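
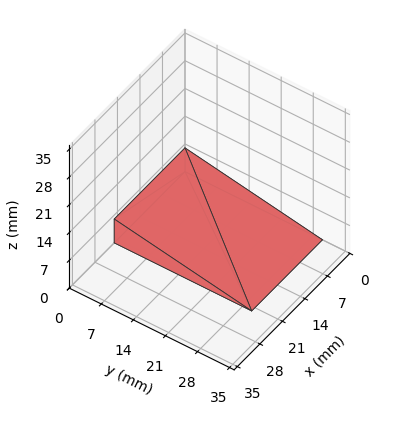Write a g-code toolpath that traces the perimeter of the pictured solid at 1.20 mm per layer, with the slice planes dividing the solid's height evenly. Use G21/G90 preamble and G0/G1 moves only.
Reading the render: the shape is a wedge (ramp): 22 × 30 mm base, rising to 6 mm along the y=0 edge and sloping linearly to z=0 at y=30 (dimensions read to the nearest mm from the axis ticks). For the g-code, the solid's height is divided into equal slices at the stated Δz and each level perimeter traced with G1 moves after a G0 lift.

; perimeter-only toolpath
G21 ; units = mm
G90 ; absolute positioning
G28 ; home
; layer 1
G0 Z1.20
G0 X0.00 Y0.00
G1 X22.00 Y0.00
G1 X22.00 Y24.00
G1 X0.00 Y24.00
G1 X0.00 Y0.00
; layer 2
G0 Z2.40
G0 X0.00 Y0.00
G1 X22.00 Y0.00
G1 X22.00 Y18.00
G1 X0.00 Y18.00
G1 X0.00 Y0.00
; layer 3
G0 Z3.60
G0 X0.00 Y0.00
G1 X22.00 Y0.00
G1 X22.00 Y12.00
G1 X0.00 Y12.00
G1 X0.00 Y0.00
; layer 4
G0 Z4.80
G0 X0.00 Y0.00
G1 X22.00 Y0.00
G1 X22.00 Y6.00
G1 X0.00 Y6.00
G1 X0.00 Y0.00
M2 ; end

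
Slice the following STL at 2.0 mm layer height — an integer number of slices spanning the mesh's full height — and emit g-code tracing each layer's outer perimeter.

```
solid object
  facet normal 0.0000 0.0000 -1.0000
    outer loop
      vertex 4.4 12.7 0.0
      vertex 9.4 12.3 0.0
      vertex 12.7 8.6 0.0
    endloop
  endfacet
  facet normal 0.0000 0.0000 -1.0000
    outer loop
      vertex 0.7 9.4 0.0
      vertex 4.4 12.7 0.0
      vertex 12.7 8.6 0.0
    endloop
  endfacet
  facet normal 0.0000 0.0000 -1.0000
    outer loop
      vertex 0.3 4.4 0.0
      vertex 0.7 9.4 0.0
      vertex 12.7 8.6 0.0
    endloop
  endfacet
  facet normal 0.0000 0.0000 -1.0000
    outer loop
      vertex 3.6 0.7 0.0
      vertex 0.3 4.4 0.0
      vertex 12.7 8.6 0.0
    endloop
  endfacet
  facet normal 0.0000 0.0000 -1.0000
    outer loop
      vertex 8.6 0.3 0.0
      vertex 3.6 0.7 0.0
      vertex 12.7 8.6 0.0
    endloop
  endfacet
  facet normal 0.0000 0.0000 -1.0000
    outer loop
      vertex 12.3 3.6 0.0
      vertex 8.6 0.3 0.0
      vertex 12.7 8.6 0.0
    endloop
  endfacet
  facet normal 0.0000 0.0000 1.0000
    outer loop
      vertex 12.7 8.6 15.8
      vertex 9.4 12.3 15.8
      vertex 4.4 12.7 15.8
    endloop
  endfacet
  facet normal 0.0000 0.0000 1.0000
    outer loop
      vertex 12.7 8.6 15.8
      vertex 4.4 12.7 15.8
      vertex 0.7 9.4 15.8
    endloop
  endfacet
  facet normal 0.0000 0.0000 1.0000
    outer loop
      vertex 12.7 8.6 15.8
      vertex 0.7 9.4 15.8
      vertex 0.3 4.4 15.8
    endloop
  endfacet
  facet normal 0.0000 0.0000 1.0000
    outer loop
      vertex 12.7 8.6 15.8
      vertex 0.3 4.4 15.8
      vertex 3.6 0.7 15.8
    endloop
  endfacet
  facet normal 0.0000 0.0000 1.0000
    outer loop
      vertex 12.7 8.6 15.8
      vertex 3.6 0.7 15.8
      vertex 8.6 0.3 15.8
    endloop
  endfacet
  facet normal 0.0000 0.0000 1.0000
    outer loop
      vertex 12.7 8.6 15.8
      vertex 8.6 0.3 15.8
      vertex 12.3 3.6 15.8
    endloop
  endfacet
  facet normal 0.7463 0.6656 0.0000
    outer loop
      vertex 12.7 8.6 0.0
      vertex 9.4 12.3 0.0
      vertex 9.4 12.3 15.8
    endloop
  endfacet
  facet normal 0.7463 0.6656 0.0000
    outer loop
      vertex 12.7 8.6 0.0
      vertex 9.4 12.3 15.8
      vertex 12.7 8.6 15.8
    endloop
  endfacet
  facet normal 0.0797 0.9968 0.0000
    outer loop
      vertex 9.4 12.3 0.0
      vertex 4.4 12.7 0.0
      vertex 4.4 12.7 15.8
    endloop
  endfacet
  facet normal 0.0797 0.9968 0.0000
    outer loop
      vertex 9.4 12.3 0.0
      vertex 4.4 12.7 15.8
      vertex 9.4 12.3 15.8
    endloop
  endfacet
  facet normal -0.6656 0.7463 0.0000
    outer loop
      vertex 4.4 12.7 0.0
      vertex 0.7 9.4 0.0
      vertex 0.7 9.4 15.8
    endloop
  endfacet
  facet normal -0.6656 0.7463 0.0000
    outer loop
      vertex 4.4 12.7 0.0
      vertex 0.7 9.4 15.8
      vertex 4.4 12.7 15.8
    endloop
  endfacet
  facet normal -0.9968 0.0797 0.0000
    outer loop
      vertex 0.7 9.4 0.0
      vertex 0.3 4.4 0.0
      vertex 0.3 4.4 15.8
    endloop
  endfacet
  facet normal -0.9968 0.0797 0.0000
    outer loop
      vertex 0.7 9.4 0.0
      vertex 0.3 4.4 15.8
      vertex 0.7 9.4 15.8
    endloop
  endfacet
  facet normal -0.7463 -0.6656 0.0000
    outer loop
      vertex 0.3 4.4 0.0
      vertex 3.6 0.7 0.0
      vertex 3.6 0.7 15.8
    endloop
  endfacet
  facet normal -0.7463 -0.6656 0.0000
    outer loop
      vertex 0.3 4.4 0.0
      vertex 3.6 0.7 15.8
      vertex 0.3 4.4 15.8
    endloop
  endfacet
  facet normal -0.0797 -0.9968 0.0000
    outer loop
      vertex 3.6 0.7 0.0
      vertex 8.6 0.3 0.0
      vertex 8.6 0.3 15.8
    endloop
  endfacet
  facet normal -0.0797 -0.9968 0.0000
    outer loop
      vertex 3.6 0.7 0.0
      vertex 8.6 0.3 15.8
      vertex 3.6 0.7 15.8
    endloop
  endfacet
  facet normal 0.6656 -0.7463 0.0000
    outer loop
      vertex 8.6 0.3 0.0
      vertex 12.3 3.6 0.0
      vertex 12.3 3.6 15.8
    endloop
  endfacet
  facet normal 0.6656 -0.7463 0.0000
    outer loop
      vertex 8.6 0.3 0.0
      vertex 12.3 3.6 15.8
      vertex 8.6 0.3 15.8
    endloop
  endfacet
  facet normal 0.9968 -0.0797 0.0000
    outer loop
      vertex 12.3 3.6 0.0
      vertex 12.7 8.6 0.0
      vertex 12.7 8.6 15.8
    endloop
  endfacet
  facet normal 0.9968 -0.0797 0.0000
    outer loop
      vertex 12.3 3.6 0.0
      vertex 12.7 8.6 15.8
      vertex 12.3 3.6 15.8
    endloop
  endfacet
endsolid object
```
; perimeter-only toolpath
G21 ; units = mm
G90 ; absolute positioning
G28 ; home
; layer 1
G0 Z2.0
G0 X12.7 Y8.6
G1 X9.4 Y12.3
G1 X4.4 Y12.7
G1 X0.7 Y9.4
G1 X0.3 Y4.4
G1 X3.6 Y0.7
G1 X8.6 Y0.3
G1 X12.3 Y3.6
G1 X12.7 Y8.6
; layer 2
G0 Z4.0
G0 X12.7 Y8.6
G1 X9.4 Y12.3
G1 X4.4 Y12.7
G1 X0.7 Y9.4
G1 X0.3 Y4.4
G1 X3.6 Y0.7
G1 X8.6 Y0.3
G1 X12.3 Y3.6
G1 X12.7 Y8.6
; layer 3
G0 Z5.9
G0 X12.7 Y8.6
G1 X9.4 Y12.3
G1 X4.4 Y12.7
G1 X0.7 Y9.4
G1 X0.3 Y4.4
G1 X3.6 Y0.7
G1 X8.6 Y0.3
G1 X12.3 Y3.6
G1 X12.7 Y8.6
; layer 4
G0 Z7.9
G0 X12.7 Y8.6
G1 X9.4 Y12.3
G1 X4.4 Y12.7
G1 X0.7 Y9.4
G1 X0.3 Y4.4
G1 X3.6 Y0.7
G1 X8.6 Y0.3
G1 X12.3 Y3.6
G1 X12.7 Y8.6
; layer 5
G0 Z9.9
G0 X12.7 Y8.6
G1 X9.4 Y12.3
G1 X4.4 Y12.7
G1 X0.7 Y9.4
G1 X0.3 Y4.4
G1 X3.6 Y0.7
G1 X8.6 Y0.3
G1 X12.3 Y3.6
G1 X12.7 Y8.6
; layer 6
G0 Z11.9
G0 X12.7 Y8.6
G1 X9.4 Y12.3
G1 X4.4 Y12.7
G1 X0.7 Y9.4
G1 X0.3 Y4.4
G1 X3.6 Y0.7
G1 X8.6 Y0.3
G1 X12.3 Y3.6
G1 X12.7 Y8.6
; layer 7
G0 Z13.8
G0 X12.7 Y8.6
G1 X9.4 Y12.3
G1 X4.4 Y12.7
G1 X0.7 Y9.4
G1 X0.3 Y4.4
G1 X3.6 Y0.7
G1 X8.6 Y0.3
G1 X12.3 Y3.6
G1 X12.7 Y8.6
; layer 8
G0 Z15.8
G0 X12.7 Y8.6
G1 X9.4 Y12.3
G1 X4.4 Y12.7
G1 X0.7 Y9.4
G1 X0.3 Y4.4
G1 X3.6 Y0.7
G1 X8.6 Y0.3
G1 X12.3 Y3.6
G1 X12.7 Y8.6
M2 ; end

The solid is a regular 8-sided prism (a cylinder approximated with 8 flat sides), circumscribed radius ≈ 6.5 mm, height ≈ 15.8 mm. Slicing at Δz = 2.0 mm — 8 equal slices spanning the solid's height, so layer i sits at z = i·h/8 — gives 8 non-empty perimeters. Each is a 8-segment closed polygon; G0 lifts to the layer z and rapids to the start vertex, then G1 traces the edges.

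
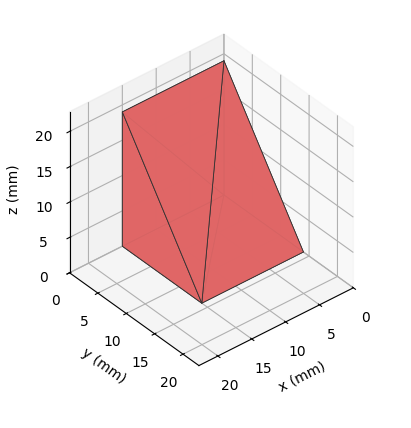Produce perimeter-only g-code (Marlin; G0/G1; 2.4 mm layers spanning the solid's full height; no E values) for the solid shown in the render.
Reading the render: the shape is a wedge (ramp): 15 × 14 mm base, rising to 19 mm along the y=0 edge and sloping linearly to z=0 at y=14 (dimensions read to the nearest mm from the axis ticks). For the g-code, the solid's height is divided into equal slices at the stated Δz and each level perimeter traced with G1 moves after a G0 lift.

; perimeter-only toolpath
G21 ; units = mm
G90 ; absolute positioning
G28 ; home
; layer 1
G0 Z2.4
G0 X0.0 Y0.0
G1 X15.0 Y0.0
G1 X15.0 Y12.2
G1 X0.0 Y12.2
G1 X0.0 Y0.0
; layer 2
G0 Z4.8
G0 X0.0 Y0.0
G1 X15.0 Y0.0
G1 X15.0 Y10.5
G1 X0.0 Y10.5
G1 X0.0 Y0.0
; layer 3
G0 Z7.1
G0 X0.0 Y0.0
G1 X15.0 Y0.0
G1 X15.0 Y8.8
G1 X0.0 Y8.8
G1 X0.0 Y0.0
; layer 4
G0 Z9.5
G0 X0.0 Y0.0
G1 X15.0 Y0.0
G1 X15.0 Y7.0
G1 X0.0 Y7.0
G1 X0.0 Y0.0
; layer 5
G0 Z11.9
G0 X0.0 Y0.0
G1 X15.0 Y0.0
G1 X15.0 Y5.2
G1 X0.0 Y5.2
G1 X0.0 Y0.0
; layer 6
G0 Z14.2
G0 X0.0 Y0.0
G1 X15.0 Y0.0
G1 X15.0 Y3.5
G1 X0.0 Y3.5
G1 X0.0 Y0.0
; layer 7
G0 Z16.6
G0 X0.0 Y0.0
G1 X15.0 Y0.0
G1 X15.0 Y1.8
G1 X0.0 Y1.8
G1 X0.0 Y0.0
M2 ; end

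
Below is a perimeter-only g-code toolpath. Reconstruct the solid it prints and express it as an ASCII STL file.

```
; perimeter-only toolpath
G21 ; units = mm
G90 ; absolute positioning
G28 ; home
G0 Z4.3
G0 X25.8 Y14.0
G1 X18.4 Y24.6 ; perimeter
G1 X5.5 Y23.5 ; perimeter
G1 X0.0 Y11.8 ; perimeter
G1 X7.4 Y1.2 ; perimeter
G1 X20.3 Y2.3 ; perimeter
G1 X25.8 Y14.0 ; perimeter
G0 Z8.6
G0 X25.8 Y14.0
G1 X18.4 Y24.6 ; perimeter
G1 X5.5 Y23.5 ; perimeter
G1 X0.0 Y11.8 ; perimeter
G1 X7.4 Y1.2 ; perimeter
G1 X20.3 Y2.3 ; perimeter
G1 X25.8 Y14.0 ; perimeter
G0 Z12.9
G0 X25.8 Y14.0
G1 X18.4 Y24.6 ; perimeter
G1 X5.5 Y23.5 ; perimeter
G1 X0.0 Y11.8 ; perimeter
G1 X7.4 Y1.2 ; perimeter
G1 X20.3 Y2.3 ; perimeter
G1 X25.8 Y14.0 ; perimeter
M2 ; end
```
solid part
  facet normal 0.0000 0.0000 -1.0000
    outer loop
      vertex 5.5 23.5 0.0
      vertex 18.4 24.6 0.0
      vertex 25.8 14.0 0.0
    endloop
  endfacet
  facet normal 0.0000 0.0000 -1.0000
    outer loop
      vertex 0.0 11.8 0.0
      vertex 5.5 23.5 0.0
      vertex 25.8 14.0 0.0
    endloop
  endfacet
  facet normal 0.0000 0.0000 -1.0000
    outer loop
      vertex 7.4 1.2 0.0
      vertex 0.0 11.8 0.0
      vertex 25.8 14.0 0.0
    endloop
  endfacet
  facet normal 0.0000 0.0000 -1.0000
    outer loop
      vertex 20.3 2.3 0.0
      vertex 7.4 1.2 0.0
      vertex 25.8 14.0 0.0
    endloop
  endfacet
  facet normal 0.0000 0.0000 1.0000
    outer loop
      vertex 25.8 14.0 12.9
      vertex 18.4 24.6 12.9
      vertex 5.5 23.5 12.9
    endloop
  endfacet
  facet normal 0.0000 0.0000 1.0000
    outer loop
      vertex 25.8 14.0 12.9
      vertex 5.5 23.5 12.9
      vertex 0.0 11.8 12.9
    endloop
  endfacet
  facet normal 0.0000 0.0000 1.0000
    outer loop
      vertex 25.8 14.0 12.9
      vertex 0.0 11.8 12.9
      vertex 7.4 1.2 12.9
    endloop
  endfacet
  facet normal 0.0000 0.0000 1.0000
    outer loop
      vertex 25.8 14.0 12.9
      vertex 7.4 1.2 12.9
      vertex 20.3 2.3 12.9
    endloop
  endfacet
  facet normal 0.8200 0.5724 0.0000
    outer loop
      vertex 25.8 14.0 0.0
      vertex 18.4 24.6 0.0
      vertex 18.4 24.6 12.9
    endloop
  endfacet
  facet normal 0.8200 0.5724 0.0000
    outer loop
      vertex 25.8 14.0 0.0
      vertex 18.4 24.6 12.9
      vertex 25.8 14.0 12.9
    endloop
  endfacet
  facet normal -0.0850 0.9964 0.0000
    outer loop
      vertex 18.4 24.6 0.0
      vertex 5.5 23.5 0.0
      vertex 5.5 23.5 12.9
    endloop
  endfacet
  facet normal -0.0850 0.9964 0.0000
    outer loop
      vertex 18.4 24.6 0.0
      vertex 5.5 23.5 12.9
      vertex 18.4 24.6 12.9
    endloop
  endfacet
  facet normal -0.9050 0.4254 0.0000
    outer loop
      vertex 5.5 23.5 0.0
      vertex 0.0 11.8 0.0
      vertex 0.0 11.8 12.9
    endloop
  endfacet
  facet normal -0.9050 0.4254 0.0000
    outer loop
      vertex 5.5 23.5 0.0
      vertex 0.0 11.8 12.9
      vertex 5.5 23.5 12.9
    endloop
  endfacet
  facet normal -0.8200 -0.5724 0.0000
    outer loop
      vertex 0.0 11.8 0.0
      vertex 7.4 1.2 0.0
      vertex 7.4 1.2 12.9
    endloop
  endfacet
  facet normal -0.8200 -0.5724 0.0000
    outer loop
      vertex 0.0 11.8 0.0
      vertex 7.4 1.2 12.9
      vertex 0.0 11.8 12.9
    endloop
  endfacet
  facet normal 0.0850 -0.9964 0.0000
    outer loop
      vertex 7.4 1.2 0.0
      vertex 20.3 2.3 0.0
      vertex 20.3 2.3 12.9
    endloop
  endfacet
  facet normal 0.0850 -0.9964 0.0000
    outer loop
      vertex 7.4 1.2 0.0
      vertex 20.3 2.3 12.9
      vertex 7.4 1.2 12.9
    endloop
  endfacet
  facet normal 0.9050 -0.4254 0.0000
    outer loop
      vertex 20.3 2.3 0.0
      vertex 25.8 14.0 0.0
      vertex 25.8 14.0 12.9
    endloop
  endfacet
  facet normal 0.9050 -0.4254 0.0000
    outer loop
      vertex 20.3 2.3 0.0
      vertex 25.8 14.0 12.9
      vertex 20.3 2.3 12.9
    endloop
  endfacet
endsolid part

The G0 Z moves step by Δz≈4.3 mm. Every layer's G1 loop is the same polygon, so the solid is a straight extrusion of it from z=0 to z≈12.9. Closing with flat bottom and top caps and triangulating gives 20 facets — a regular 6-sided prism (a cylinder approximated with 6 flat sides), circumscribed radius ≈ 12.9 mm, height ≈ 12.9 mm.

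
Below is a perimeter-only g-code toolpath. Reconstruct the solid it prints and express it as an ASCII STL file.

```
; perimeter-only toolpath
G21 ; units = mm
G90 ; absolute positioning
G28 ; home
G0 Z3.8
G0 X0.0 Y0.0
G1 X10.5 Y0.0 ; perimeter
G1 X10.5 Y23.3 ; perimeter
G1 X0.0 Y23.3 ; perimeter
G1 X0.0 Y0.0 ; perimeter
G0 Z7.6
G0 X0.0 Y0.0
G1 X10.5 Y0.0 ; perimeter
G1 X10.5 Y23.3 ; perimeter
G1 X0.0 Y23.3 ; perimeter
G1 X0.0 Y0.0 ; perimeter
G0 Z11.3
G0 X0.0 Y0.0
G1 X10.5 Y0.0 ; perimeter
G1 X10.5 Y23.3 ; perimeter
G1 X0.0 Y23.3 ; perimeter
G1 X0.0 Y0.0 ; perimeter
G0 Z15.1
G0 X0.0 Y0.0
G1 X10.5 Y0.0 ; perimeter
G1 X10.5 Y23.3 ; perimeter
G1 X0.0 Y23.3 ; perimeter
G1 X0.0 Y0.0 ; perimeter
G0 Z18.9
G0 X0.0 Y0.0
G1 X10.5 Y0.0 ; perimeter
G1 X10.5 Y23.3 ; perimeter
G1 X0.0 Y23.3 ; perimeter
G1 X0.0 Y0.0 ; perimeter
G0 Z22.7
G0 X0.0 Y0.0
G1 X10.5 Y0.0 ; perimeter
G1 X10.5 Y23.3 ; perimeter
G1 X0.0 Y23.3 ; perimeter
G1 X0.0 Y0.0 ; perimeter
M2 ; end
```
solid part
  facet normal 0.0000 0.0000 -1.0000
    outer loop
      vertex 10.5 23.3 0.0
      vertex 10.5 0.0 0.0
      vertex 0.0 0.0 0.0
    endloop
  endfacet
  facet normal 0.0000 0.0000 -1.0000
    outer loop
      vertex 0.0 23.3 0.0
      vertex 10.5 23.3 0.0
      vertex 0.0 0.0 0.0
    endloop
  endfacet
  facet normal 0.0000 0.0000 1.0000
    outer loop
      vertex 0.0 0.0 22.7
      vertex 10.5 0.0 22.7
      vertex 10.5 23.3 22.7
    endloop
  endfacet
  facet normal 0.0000 0.0000 1.0000
    outer loop
      vertex 0.0 0.0 22.7
      vertex 10.5 23.3 22.7
      vertex 0.0 23.3 22.7
    endloop
  endfacet
  facet normal 0.0000 -1.0000 0.0000
    outer loop
      vertex 0.0 0.0 0.0
      vertex 10.5 0.0 0.0
      vertex 10.5 0.0 22.7
    endloop
  endfacet
  facet normal 0.0000 -1.0000 0.0000
    outer loop
      vertex 0.0 0.0 0.0
      vertex 10.5 0.0 22.7
      vertex 0.0 0.0 22.7
    endloop
  endfacet
  facet normal 0.0000 1.0000 0.0000
    outer loop
      vertex 10.5 23.3 22.7
      vertex 10.5 23.3 0.0
      vertex 0.0 23.3 0.0
    endloop
  endfacet
  facet normal 0.0000 1.0000 0.0000
    outer loop
      vertex 0.0 23.3 22.7
      vertex 10.5 23.3 22.7
      vertex 0.0 23.3 0.0
    endloop
  endfacet
  facet normal -1.0000 0.0000 0.0000
    outer loop
      vertex 0.0 23.3 22.7
      vertex 0.0 23.3 0.0
      vertex 0.0 0.0 0.0
    endloop
  endfacet
  facet normal -1.0000 0.0000 0.0000
    outer loop
      vertex 0.0 0.0 22.7
      vertex 0.0 23.3 22.7
      vertex 0.0 0.0 0.0
    endloop
  endfacet
  facet normal 1.0000 0.0000 0.0000
    outer loop
      vertex 10.5 0.0 0.0
      vertex 10.5 23.3 0.0
      vertex 10.5 23.3 22.7
    endloop
  endfacet
  facet normal 1.0000 0.0000 0.0000
    outer loop
      vertex 10.5 0.0 0.0
      vertex 10.5 23.3 22.7
      vertex 10.5 0.0 22.7
    endloop
  endfacet
endsolid part

The G0 Z moves step by Δz≈3.8 mm. Every layer's G1 loop is the same polygon, so the solid is a straight extrusion of it from z=0 to z≈22.7. Closing with flat bottom and top caps and triangulating gives 12 facets — a rectangular box, roughly 10.5 × 23.3 mm footprint and 22.7 mm tall.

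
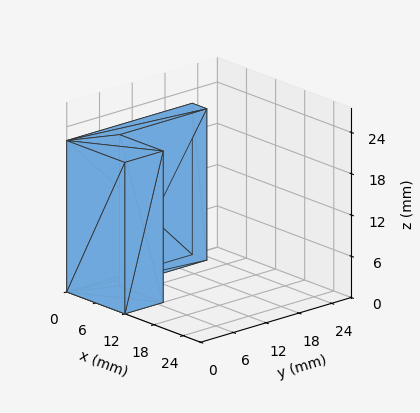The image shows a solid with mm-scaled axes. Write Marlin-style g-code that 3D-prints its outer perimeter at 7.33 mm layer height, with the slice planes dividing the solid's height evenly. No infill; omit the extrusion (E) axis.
Reading the render: the shape is an L-shaped prism: outer 12 × 23 mm, arm thicknesses ≈ 7 mm (horizontal) and 3 mm (vertical), extruded 22 mm in z (dimensions read to the nearest mm from the axis ticks). For the g-code, the solid's height is divided into equal slices at the stated Δz and each level perimeter traced with G1 moves after a G0 lift.

; perimeter-only toolpath
G21 ; units = mm
G90 ; absolute positioning
G28 ; home
; layer 1
G0 Z7.33
G0 X0.00 Y0.00
G1 X12.00 Y0.00
G1 X12.00 Y7.00
G1 X3.00 Y7.00
G1 X3.00 Y23.00
G1 X0.00 Y23.00
G1 X0.00 Y0.00
; layer 2
G0 Z14.67
G0 X0.00 Y0.00
G1 X12.00 Y0.00
G1 X12.00 Y7.00
G1 X3.00 Y7.00
G1 X3.00 Y23.00
G1 X0.00 Y23.00
G1 X0.00 Y0.00
; layer 3
G0 Z22.00
G0 X0.00 Y0.00
G1 X12.00 Y0.00
G1 X12.00 Y7.00
G1 X3.00 Y7.00
G1 X3.00 Y23.00
G1 X0.00 Y23.00
G1 X0.00 Y0.00
M2 ; end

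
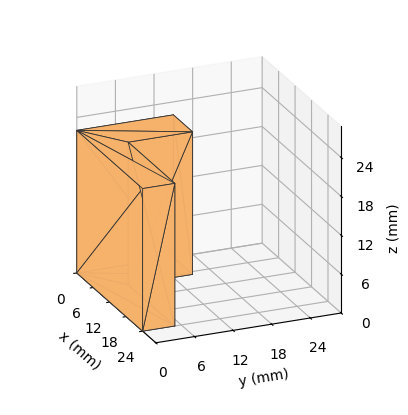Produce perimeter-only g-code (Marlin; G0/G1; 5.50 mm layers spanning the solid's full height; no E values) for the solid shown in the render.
Reading the render: the shape is an L-shaped prism: outer 24 × 15 mm, arm thicknesses ≈ 5 mm (horizontal) and 7 mm (vertical), extruded 22 mm in z (dimensions read to the nearest mm from the axis ticks). For the g-code, the solid's height is divided into equal slices at the stated Δz and each level perimeter traced with G1 moves after a G0 lift.

; perimeter-only toolpath
G21 ; units = mm
G90 ; absolute positioning
G28 ; home
; layer 1
G0 Z5.50
G0 X0.00 Y0.00
G1 X24.00 Y0.00
G1 X24.00 Y5.00
G1 X7.00 Y5.00
G1 X7.00 Y15.00
G1 X0.00 Y15.00
G1 X0.00 Y0.00
; layer 2
G0 Z11.00
G0 X0.00 Y0.00
G1 X24.00 Y0.00
G1 X24.00 Y5.00
G1 X7.00 Y5.00
G1 X7.00 Y15.00
G1 X0.00 Y15.00
G1 X0.00 Y0.00
; layer 3
G0 Z16.50
G0 X0.00 Y0.00
G1 X24.00 Y0.00
G1 X24.00 Y5.00
G1 X7.00 Y5.00
G1 X7.00 Y15.00
G1 X0.00 Y15.00
G1 X0.00 Y0.00
; layer 4
G0 Z22.00
G0 X0.00 Y0.00
G1 X24.00 Y0.00
G1 X24.00 Y5.00
G1 X7.00 Y5.00
G1 X7.00 Y15.00
G1 X0.00 Y15.00
G1 X0.00 Y0.00
M2 ; end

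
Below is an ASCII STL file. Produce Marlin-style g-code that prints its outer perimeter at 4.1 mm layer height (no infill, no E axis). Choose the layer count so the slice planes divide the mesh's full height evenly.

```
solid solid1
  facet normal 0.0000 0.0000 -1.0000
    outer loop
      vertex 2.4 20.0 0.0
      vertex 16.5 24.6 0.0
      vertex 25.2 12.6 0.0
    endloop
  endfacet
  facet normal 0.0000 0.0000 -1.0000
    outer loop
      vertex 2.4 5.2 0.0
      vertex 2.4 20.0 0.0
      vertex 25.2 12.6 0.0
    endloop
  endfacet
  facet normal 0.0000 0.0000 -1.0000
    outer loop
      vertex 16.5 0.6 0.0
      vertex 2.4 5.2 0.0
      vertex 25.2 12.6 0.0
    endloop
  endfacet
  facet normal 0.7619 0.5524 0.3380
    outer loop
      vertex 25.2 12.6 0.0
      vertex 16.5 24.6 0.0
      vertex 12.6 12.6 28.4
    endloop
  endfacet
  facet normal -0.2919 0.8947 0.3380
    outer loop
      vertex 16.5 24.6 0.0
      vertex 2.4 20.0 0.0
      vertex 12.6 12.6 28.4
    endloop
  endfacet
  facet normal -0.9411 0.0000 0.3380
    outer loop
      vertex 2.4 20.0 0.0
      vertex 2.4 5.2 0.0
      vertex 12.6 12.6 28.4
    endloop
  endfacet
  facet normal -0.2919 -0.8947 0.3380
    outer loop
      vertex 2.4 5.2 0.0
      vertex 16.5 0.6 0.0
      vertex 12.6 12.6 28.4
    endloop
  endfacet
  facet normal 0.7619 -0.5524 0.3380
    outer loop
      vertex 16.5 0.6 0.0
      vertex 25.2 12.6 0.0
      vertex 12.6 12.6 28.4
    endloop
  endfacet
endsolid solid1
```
; perimeter-only toolpath
G21 ; units = mm
G90 ; absolute positioning
G28 ; home
; layer 1
G0 Z4.1
G0 X23.4 Y12.6
G1 X15.9 Y22.9
G1 X3.9 Y18.9
G1 X3.9 Y6.3
G1 X15.9 Y2.3
G1 X23.4 Y12.6
; layer 2
G0 Z8.1
G0 X21.6 Y12.6
G1 X15.4 Y21.2
G1 X5.3 Y17.9
G1 X5.3 Y7.3
G1 X15.4 Y4.0
G1 X21.6 Y12.6
; layer 3
G0 Z12.2
G0 X19.8 Y12.6
G1 X14.8 Y19.5
G1 X6.8 Y16.8
G1 X6.8 Y8.4
G1 X14.8 Y5.7
G1 X19.8 Y12.6
; layer 4
G0 Z16.2
G0 X18.0 Y12.6
G1 X14.3 Y17.7
G1 X8.2 Y15.8
G1 X8.2 Y9.4
G1 X14.3 Y7.5
G1 X18.0 Y12.6
; layer 5
G0 Z20.3
G0 X16.2 Y12.6
G1 X13.7 Y16.0
G1 X9.7 Y14.7
G1 X9.7 Y10.5
G1 X13.7 Y9.2
G1 X16.2 Y12.6
; layer 6
G0 Z24.3
G0 X14.4 Y12.6
G1 X13.2 Y14.3
G1 X11.1 Y13.7
G1 X11.1 Y11.5
G1 X13.2 Y10.9
G1 X14.4 Y12.6
M2 ; end

The solid is a regular 5-sided pyramid, base circumscribed radius ≈ 12.6 mm, apex at z ≈ 28.4 mm. Slicing at Δz = 4.1 mm — 7 equal slices spanning the solid's height, so layer i sits at z = i·h/7 — gives 6 non-empty perimeters. Each is a 5-segment closed polygon; G0 lifts to the layer z and rapids to the start vertex, then G1 traces the edges. The cross-section shrinks linearly with z (the slice at the apex is degenerate and omitted).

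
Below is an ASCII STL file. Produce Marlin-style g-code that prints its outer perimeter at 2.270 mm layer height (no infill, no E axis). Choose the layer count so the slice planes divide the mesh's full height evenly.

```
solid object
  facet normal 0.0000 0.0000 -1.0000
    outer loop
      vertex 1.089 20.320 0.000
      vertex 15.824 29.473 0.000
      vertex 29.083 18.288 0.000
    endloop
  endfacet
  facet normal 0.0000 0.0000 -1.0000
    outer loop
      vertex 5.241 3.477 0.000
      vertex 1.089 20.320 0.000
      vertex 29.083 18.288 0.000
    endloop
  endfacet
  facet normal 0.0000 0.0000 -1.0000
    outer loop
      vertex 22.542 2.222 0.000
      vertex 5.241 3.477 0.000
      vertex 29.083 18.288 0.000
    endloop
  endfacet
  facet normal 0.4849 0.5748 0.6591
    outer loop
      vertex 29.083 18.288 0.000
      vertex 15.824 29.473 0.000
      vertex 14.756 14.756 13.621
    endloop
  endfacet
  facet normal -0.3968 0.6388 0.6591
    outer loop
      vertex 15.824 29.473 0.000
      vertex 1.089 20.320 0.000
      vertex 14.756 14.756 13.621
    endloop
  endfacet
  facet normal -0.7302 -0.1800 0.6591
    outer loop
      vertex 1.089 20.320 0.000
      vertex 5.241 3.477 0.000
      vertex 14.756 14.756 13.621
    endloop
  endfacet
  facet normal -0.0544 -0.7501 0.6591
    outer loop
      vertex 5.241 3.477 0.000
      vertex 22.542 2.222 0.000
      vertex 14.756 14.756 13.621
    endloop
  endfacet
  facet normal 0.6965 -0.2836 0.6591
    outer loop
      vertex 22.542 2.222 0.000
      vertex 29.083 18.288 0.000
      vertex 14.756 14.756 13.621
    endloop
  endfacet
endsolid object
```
; perimeter-only toolpath
G21 ; units = mm
G90 ; absolute positioning
G28 ; home
; layer 1
G0 Z2.270
G0 X26.695 Y17.699
G1 X15.646 Y27.020
G1 X3.367 Y19.393
G1 X6.827 Y5.357
G1 X21.244 Y4.311
G1 X26.695 Y17.699
; layer 2
G0 Z4.540
G0 X24.307 Y17.111
G1 X15.468 Y24.567
G1 X5.645 Y18.465
G1 X8.413 Y7.237
G1 X19.947 Y6.400
G1 X24.307 Y17.111
; layer 3
G0 Z6.811
G0 X21.919 Y16.522
G1 X15.290 Y22.114
G1 X7.923 Y17.538
G1 X9.999 Y9.117
G1 X18.649 Y8.489
G1 X21.919 Y16.522
; layer 4
G0 Z9.081
G0 X19.532 Y15.933
G1 X15.112 Y19.662
G1 X10.200 Y16.611
G1 X11.584 Y10.996
G1 X17.351 Y10.578
G1 X19.532 Y15.933
; layer 5
G0 Z11.351
G0 X17.144 Y15.345
G1 X14.934 Y17.209
G1 X12.478 Y15.683
G1 X13.170 Y12.876
G1 X16.054 Y12.667
G1 X17.144 Y15.345
M2 ; end

The solid is a regular 5-sided pyramid, base circumscribed radius ≈ 14.8 mm, apex at z ≈ 13.6 mm. Slicing at Δz = 2.270 mm — 6 equal slices spanning the solid's height, so layer i sits at z = i·h/6 — gives 5 non-empty perimeters. Each is a 5-segment closed polygon; G0 lifts to the layer z and rapids to the start vertex, then G1 traces the edges. The cross-section shrinks linearly with z (the slice at the apex is degenerate and omitted).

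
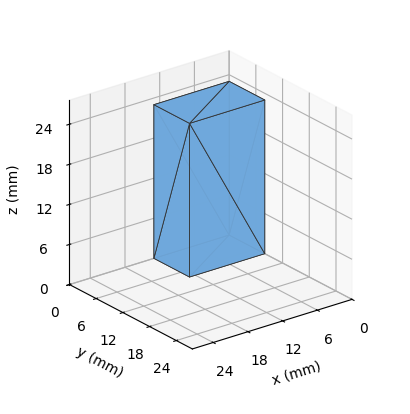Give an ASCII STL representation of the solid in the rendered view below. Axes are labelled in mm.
Reading the render: the shape is a rectangular box, roughly 13 × 8 mm footprint and 23 mm tall (dimensions read to the nearest mm from the axis ticks). For the STL, each face is triangulated and given an outward normal.

solid part
  facet normal 0.0000 0.0000 -1.0000
    outer loop
      vertex 13.00 8.00 0.00
      vertex 13.00 0.00 0.00
      vertex 0.00 0.00 0.00
    endloop
  endfacet
  facet normal 0.0000 0.0000 -1.0000
    outer loop
      vertex 0.00 8.00 0.00
      vertex 13.00 8.00 0.00
      vertex 0.00 0.00 0.00
    endloop
  endfacet
  facet normal 0.0000 0.0000 1.0000
    outer loop
      vertex 0.00 0.00 23.00
      vertex 13.00 0.00 23.00
      vertex 13.00 8.00 23.00
    endloop
  endfacet
  facet normal 0.0000 0.0000 1.0000
    outer loop
      vertex 0.00 0.00 23.00
      vertex 13.00 8.00 23.00
      vertex 0.00 8.00 23.00
    endloop
  endfacet
  facet normal 0.0000 -1.0000 0.0000
    outer loop
      vertex 0.00 0.00 0.00
      vertex 13.00 0.00 0.00
      vertex 13.00 0.00 23.00
    endloop
  endfacet
  facet normal 0.0000 -1.0000 0.0000
    outer loop
      vertex 0.00 0.00 0.00
      vertex 13.00 0.00 23.00
      vertex 0.00 0.00 23.00
    endloop
  endfacet
  facet normal 0.0000 1.0000 0.0000
    outer loop
      vertex 13.00 8.00 23.00
      vertex 13.00 8.00 0.00
      vertex 0.00 8.00 0.00
    endloop
  endfacet
  facet normal 0.0000 1.0000 0.0000
    outer loop
      vertex 0.00 8.00 23.00
      vertex 13.00 8.00 23.00
      vertex 0.00 8.00 0.00
    endloop
  endfacet
  facet normal -1.0000 0.0000 0.0000
    outer loop
      vertex 0.00 8.00 23.00
      vertex 0.00 8.00 0.00
      vertex 0.00 0.00 0.00
    endloop
  endfacet
  facet normal -1.0000 0.0000 0.0000
    outer loop
      vertex 0.00 0.00 23.00
      vertex 0.00 8.00 23.00
      vertex 0.00 0.00 0.00
    endloop
  endfacet
  facet normal 1.0000 0.0000 0.0000
    outer loop
      vertex 13.00 0.00 0.00
      vertex 13.00 8.00 0.00
      vertex 13.00 8.00 23.00
    endloop
  endfacet
  facet normal 1.0000 0.0000 0.0000
    outer loop
      vertex 13.00 0.00 0.00
      vertex 13.00 8.00 23.00
      vertex 13.00 0.00 23.00
    endloop
  endfacet
endsolid part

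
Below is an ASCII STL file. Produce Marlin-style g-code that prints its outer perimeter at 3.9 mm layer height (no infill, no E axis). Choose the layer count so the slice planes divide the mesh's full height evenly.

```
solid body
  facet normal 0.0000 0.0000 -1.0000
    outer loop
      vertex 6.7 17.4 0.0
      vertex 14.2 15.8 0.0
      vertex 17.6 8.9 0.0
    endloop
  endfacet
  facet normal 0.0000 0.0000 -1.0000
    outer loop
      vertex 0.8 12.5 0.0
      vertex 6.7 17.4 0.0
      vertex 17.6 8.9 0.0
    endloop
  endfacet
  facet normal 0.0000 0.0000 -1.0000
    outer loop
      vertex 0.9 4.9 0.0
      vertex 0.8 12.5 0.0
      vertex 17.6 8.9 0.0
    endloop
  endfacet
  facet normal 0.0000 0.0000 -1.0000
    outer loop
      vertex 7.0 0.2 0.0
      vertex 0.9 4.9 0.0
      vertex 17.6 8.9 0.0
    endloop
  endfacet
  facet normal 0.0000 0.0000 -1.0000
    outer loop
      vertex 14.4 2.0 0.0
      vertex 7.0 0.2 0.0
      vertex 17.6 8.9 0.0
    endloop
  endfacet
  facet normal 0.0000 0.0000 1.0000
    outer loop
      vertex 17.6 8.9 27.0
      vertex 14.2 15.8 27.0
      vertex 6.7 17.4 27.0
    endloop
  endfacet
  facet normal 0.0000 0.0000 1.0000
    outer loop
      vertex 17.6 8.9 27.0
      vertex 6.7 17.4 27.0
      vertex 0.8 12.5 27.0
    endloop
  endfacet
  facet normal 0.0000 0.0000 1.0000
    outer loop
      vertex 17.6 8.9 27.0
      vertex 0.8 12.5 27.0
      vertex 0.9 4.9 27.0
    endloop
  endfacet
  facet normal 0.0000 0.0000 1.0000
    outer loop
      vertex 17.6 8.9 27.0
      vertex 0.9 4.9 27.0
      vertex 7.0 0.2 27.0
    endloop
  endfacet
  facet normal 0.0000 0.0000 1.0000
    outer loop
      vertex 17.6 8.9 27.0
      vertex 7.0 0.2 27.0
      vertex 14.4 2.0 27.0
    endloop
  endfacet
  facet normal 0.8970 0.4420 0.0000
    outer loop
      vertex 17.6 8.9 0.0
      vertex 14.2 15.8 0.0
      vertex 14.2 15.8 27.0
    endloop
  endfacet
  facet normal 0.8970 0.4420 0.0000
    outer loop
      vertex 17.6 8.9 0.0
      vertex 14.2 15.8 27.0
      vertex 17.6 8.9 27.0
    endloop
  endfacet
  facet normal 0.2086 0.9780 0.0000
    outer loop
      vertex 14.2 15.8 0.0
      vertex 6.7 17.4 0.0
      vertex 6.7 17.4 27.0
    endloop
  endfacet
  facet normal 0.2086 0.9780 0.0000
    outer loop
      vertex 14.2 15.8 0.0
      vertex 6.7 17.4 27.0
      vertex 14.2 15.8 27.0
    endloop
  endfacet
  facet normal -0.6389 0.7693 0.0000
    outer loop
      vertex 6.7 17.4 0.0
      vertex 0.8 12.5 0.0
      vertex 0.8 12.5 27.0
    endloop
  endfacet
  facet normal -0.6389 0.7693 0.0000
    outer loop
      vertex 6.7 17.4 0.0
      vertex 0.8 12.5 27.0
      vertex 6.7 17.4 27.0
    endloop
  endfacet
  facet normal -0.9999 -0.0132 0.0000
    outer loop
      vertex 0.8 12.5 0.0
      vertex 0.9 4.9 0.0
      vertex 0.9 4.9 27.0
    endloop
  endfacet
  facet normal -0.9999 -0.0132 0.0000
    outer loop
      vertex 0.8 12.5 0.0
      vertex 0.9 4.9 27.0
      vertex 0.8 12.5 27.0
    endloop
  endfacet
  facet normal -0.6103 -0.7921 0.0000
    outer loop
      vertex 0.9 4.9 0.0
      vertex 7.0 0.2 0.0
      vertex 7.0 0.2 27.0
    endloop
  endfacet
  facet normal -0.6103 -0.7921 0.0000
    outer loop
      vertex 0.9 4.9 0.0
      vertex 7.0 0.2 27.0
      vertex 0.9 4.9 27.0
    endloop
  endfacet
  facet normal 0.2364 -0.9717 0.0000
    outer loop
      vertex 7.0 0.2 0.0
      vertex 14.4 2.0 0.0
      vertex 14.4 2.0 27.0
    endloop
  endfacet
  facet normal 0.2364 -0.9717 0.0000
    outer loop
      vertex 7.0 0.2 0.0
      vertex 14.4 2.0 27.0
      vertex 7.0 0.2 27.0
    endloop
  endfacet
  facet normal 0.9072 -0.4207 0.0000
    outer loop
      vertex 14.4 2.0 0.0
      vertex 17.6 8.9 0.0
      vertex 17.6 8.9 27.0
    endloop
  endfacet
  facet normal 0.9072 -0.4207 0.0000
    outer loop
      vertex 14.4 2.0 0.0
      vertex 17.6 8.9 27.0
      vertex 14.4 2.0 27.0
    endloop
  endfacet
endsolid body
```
; perimeter-only toolpath
G21 ; units = mm
G90 ; absolute positioning
G28 ; home
; layer 1
G0 Z3.9
G0 X17.6 Y8.9
G1 X14.2 Y15.8
G1 X6.7 Y17.4
G1 X0.8 Y12.5
G1 X0.9 Y4.9
G1 X7.0 Y0.2
G1 X14.4 Y2.0
G1 X17.6 Y8.9
; layer 2
G0 Z7.7
G0 X17.6 Y8.9
G1 X14.2 Y15.8
G1 X6.7 Y17.4
G1 X0.8 Y12.5
G1 X0.9 Y4.9
G1 X7.0 Y0.2
G1 X14.4 Y2.0
G1 X17.6 Y8.9
; layer 3
G0 Z11.6
G0 X17.6 Y8.9
G1 X14.2 Y15.8
G1 X6.7 Y17.4
G1 X0.8 Y12.5
G1 X0.9 Y4.9
G1 X7.0 Y0.2
G1 X14.4 Y2.0
G1 X17.6 Y8.9
; layer 4
G0 Z15.4
G0 X17.6 Y8.9
G1 X14.2 Y15.8
G1 X6.7 Y17.4
G1 X0.8 Y12.5
G1 X0.9 Y4.9
G1 X7.0 Y0.2
G1 X14.4 Y2.0
G1 X17.6 Y8.9
; layer 5
G0 Z19.3
G0 X17.6 Y8.9
G1 X14.2 Y15.8
G1 X6.7 Y17.4
G1 X0.8 Y12.5
G1 X0.9 Y4.9
G1 X7.0 Y0.2
G1 X14.4 Y2.0
G1 X17.6 Y8.9
; layer 6
G0 Z23.1
G0 X17.6 Y8.9
G1 X14.2 Y15.8
G1 X6.7 Y17.4
G1 X0.8 Y12.5
G1 X0.9 Y4.9
G1 X7.0 Y0.2
G1 X14.4 Y2.0
G1 X17.6 Y8.9
; layer 7
G0 Z27.0
G0 X17.6 Y8.9
G1 X14.2 Y15.8
G1 X6.7 Y17.4
G1 X0.8 Y12.5
G1 X0.9 Y4.9
G1 X7.0 Y0.2
G1 X14.4 Y2.0
G1 X17.6 Y8.9
M2 ; end

The solid is a regular 7-sided prism (a cylinder approximated with 7 flat sides), circumscribed radius ≈ 8.8 mm, height ≈ 27 mm. Slicing at Δz = 3.9 mm — 7 equal slices spanning the solid's height, so layer i sits at z = i·h/7 — gives 7 non-empty perimeters. Each is a 7-segment closed polygon; G0 lifts to the layer z and rapids to the start vertex, then G1 traces the edges.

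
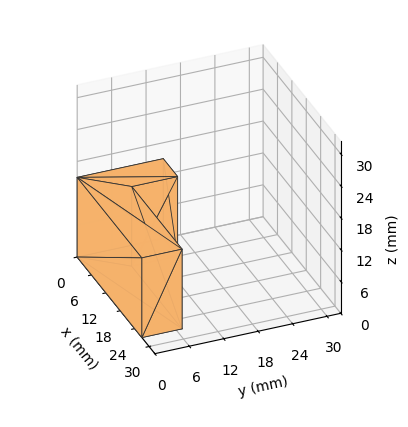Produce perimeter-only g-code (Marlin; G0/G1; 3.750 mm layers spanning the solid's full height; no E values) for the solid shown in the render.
Reading the render: the shape is an L-shaped prism: outer 27 × 15 mm, arm thicknesses ≈ 7 mm (horizontal) and 6 mm (vertical), extruded 15 mm in z (dimensions read to the nearest mm from the axis ticks). For the g-code, the solid's height is divided into equal slices at the stated Δz and each level perimeter traced with G1 moves after a G0 lift.

; perimeter-only toolpath
G21 ; units = mm
G90 ; absolute positioning
G28 ; home
; layer 1
G0 Z3.750
G0 X0.000 Y0.000
G1 X27.000 Y0.000
G1 X27.000 Y7.000
G1 X6.000 Y7.000
G1 X6.000 Y15.000
G1 X0.000 Y15.000
G1 X0.000 Y0.000
; layer 2
G0 Z7.500
G0 X0.000 Y0.000
G1 X27.000 Y0.000
G1 X27.000 Y7.000
G1 X6.000 Y7.000
G1 X6.000 Y15.000
G1 X0.000 Y15.000
G1 X0.000 Y0.000
; layer 3
G0 Z11.250
G0 X0.000 Y0.000
G1 X27.000 Y0.000
G1 X27.000 Y7.000
G1 X6.000 Y7.000
G1 X6.000 Y15.000
G1 X0.000 Y15.000
G1 X0.000 Y0.000
; layer 4
G0 Z15.000
G0 X0.000 Y0.000
G1 X27.000 Y0.000
G1 X27.000 Y7.000
G1 X6.000 Y7.000
G1 X6.000 Y15.000
G1 X0.000 Y15.000
G1 X0.000 Y0.000
M2 ; end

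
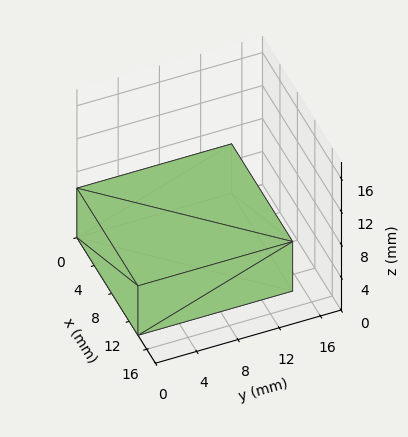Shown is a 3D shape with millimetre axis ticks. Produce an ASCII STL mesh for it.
Reading the render: the shape is a rectangular box, roughly 14 × 15 mm footprint and 6 mm tall (dimensions read to the nearest mm from the axis ticks). For the STL, each face is triangulated and given an outward normal.

solid part
  facet normal 0.0000 0.0000 -1.0000
    outer loop
      vertex 14.00 15.00 0.00
      vertex 14.00 0.00 0.00
      vertex 0.00 0.00 0.00
    endloop
  endfacet
  facet normal 0.0000 0.0000 -1.0000
    outer loop
      vertex 0.00 15.00 0.00
      vertex 14.00 15.00 0.00
      vertex 0.00 0.00 0.00
    endloop
  endfacet
  facet normal 0.0000 0.0000 1.0000
    outer loop
      vertex 0.00 0.00 6.00
      vertex 14.00 0.00 6.00
      vertex 14.00 15.00 6.00
    endloop
  endfacet
  facet normal 0.0000 0.0000 1.0000
    outer loop
      vertex 0.00 0.00 6.00
      vertex 14.00 15.00 6.00
      vertex 0.00 15.00 6.00
    endloop
  endfacet
  facet normal 0.0000 -1.0000 0.0000
    outer loop
      vertex 0.00 0.00 0.00
      vertex 14.00 0.00 0.00
      vertex 14.00 0.00 6.00
    endloop
  endfacet
  facet normal 0.0000 -1.0000 0.0000
    outer loop
      vertex 0.00 0.00 0.00
      vertex 14.00 0.00 6.00
      vertex 0.00 0.00 6.00
    endloop
  endfacet
  facet normal 0.0000 1.0000 0.0000
    outer loop
      vertex 14.00 15.00 6.00
      vertex 14.00 15.00 0.00
      vertex 0.00 15.00 0.00
    endloop
  endfacet
  facet normal 0.0000 1.0000 0.0000
    outer loop
      vertex 0.00 15.00 6.00
      vertex 14.00 15.00 6.00
      vertex 0.00 15.00 0.00
    endloop
  endfacet
  facet normal -1.0000 0.0000 0.0000
    outer loop
      vertex 0.00 15.00 6.00
      vertex 0.00 15.00 0.00
      vertex 0.00 0.00 0.00
    endloop
  endfacet
  facet normal -1.0000 0.0000 0.0000
    outer loop
      vertex 0.00 0.00 6.00
      vertex 0.00 15.00 6.00
      vertex 0.00 0.00 0.00
    endloop
  endfacet
  facet normal 1.0000 0.0000 0.0000
    outer loop
      vertex 14.00 0.00 0.00
      vertex 14.00 15.00 0.00
      vertex 14.00 15.00 6.00
    endloop
  endfacet
  facet normal 1.0000 0.0000 0.0000
    outer loop
      vertex 14.00 0.00 0.00
      vertex 14.00 15.00 6.00
      vertex 14.00 0.00 6.00
    endloop
  endfacet
endsolid part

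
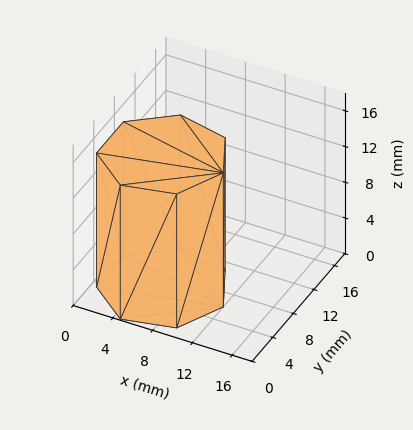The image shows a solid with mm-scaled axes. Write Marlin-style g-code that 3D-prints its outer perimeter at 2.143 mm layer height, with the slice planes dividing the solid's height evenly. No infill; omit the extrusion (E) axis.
Reading the render: the shape is a regular 7-sided prism (a cylinder approximated with 7 flat sides), circumscribed radius ≈ 6 mm, height ≈ 15 mm (dimensions read to the nearest mm from the axis ticks). For the g-code, the solid's height is divided into equal slices at the stated Δz and each level perimeter traced with G1 moves after a G0 lift.

; perimeter-only toolpath
G21 ; units = mm
G90 ; absolute positioning
G28 ; home
; layer 1
G0 Z2.143
G0 X12.000 Y6.000
G1 X9.741 Y10.691
G1 X4.665 Y11.850
G1 X0.594 Y8.603
G1 X0.594 Y3.397
G1 X4.665 Y0.150
G1 X9.741 Y1.309
G1 X12.000 Y6.000
; layer 2
G0 Z4.286
G0 X12.000 Y6.000
G1 X9.741 Y10.691
G1 X4.665 Y11.850
G1 X0.594 Y8.603
G1 X0.594 Y3.397
G1 X4.665 Y0.150
G1 X9.741 Y1.309
G1 X12.000 Y6.000
; layer 3
G0 Z6.429
G0 X12.000 Y6.000
G1 X9.741 Y10.691
G1 X4.665 Y11.850
G1 X0.594 Y8.603
G1 X0.594 Y3.397
G1 X4.665 Y0.150
G1 X9.741 Y1.309
G1 X12.000 Y6.000
; layer 4
G0 Z8.571
G0 X12.000 Y6.000
G1 X9.741 Y10.691
G1 X4.665 Y11.850
G1 X0.594 Y8.603
G1 X0.594 Y3.397
G1 X4.665 Y0.150
G1 X9.741 Y1.309
G1 X12.000 Y6.000
; layer 5
G0 Z10.714
G0 X12.000 Y6.000
G1 X9.741 Y10.691
G1 X4.665 Y11.850
G1 X0.594 Y8.603
G1 X0.594 Y3.397
G1 X4.665 Y0.150
G1 X9.741 Y1.309
G1 X12.000 Y6.000
; layer 6
G0 Z12.857
G0 X12.000 Y6.000
G1 X9.741 Y10.691
G1 X4.665 Y11.850
G1 X0.594 Y8.603
G1 X0.594 Y3.397
G1 X4.665 Y0.150
G1 X9.741 Y1.309
G1 X12.000 Y6.000
; layer 7
G0 Z15.000
G0 X12.000 Y6.000
G1 X9.741 Y10.691
G1 X4.665 Y11.850
G1 X0.594 Y8.603
G1 X0.594 Y3.397
G1 X4.665 Y0.150
G1 X9.741 Y1.309
G1 X12.000 Y6.000
M2 ; end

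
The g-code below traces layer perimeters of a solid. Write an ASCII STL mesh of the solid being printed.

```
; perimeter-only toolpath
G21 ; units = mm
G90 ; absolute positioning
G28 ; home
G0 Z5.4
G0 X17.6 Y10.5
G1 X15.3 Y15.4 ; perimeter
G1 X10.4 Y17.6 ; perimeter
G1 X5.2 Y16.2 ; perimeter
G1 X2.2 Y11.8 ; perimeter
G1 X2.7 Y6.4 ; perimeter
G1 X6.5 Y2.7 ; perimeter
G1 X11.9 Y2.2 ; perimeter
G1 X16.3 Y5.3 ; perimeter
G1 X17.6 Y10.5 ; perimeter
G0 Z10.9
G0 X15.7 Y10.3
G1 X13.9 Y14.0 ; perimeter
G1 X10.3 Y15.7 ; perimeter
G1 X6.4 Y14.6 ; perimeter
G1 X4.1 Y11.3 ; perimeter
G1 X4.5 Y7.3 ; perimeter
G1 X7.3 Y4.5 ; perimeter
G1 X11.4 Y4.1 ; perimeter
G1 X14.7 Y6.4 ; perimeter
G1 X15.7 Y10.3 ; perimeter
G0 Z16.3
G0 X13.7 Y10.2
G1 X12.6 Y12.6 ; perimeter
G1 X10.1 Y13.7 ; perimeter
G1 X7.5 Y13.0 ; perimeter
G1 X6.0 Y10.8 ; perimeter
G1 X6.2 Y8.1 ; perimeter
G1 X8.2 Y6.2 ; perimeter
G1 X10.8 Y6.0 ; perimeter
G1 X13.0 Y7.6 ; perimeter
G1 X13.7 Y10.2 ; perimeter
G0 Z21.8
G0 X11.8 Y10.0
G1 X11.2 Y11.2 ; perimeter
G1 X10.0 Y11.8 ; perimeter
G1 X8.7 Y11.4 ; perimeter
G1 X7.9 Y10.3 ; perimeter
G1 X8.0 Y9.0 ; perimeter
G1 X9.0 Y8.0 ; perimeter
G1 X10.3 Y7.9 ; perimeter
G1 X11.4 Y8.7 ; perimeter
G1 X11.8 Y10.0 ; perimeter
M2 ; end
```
solid part
  facet normal 0.0000 0.0000 -1.0000
    outer loop
      vertex 10.6 19.6 0.0
      vertex 16.7 16.8 0.0
      vertex 19.6 10.7 0.0
    endloop
  endfacet
  facet normal 0.0000 0.0000 -1.0000
    outer loop
      vertex 4.1 17.8 0.0
      vertex 10.6 19.6 0.0
      vertex 19.6 10.7 0.0
    endloop
  endfacet
  facet normal 0.0000 0.0000 -1.0000
    outer loop
      vertex 0.3 12.3 0.0
      vertex 4.1 17.8 0.0
      vertex 19.6 10.7 0.0
    endloop
  endfacet
  facet normal 0.0000 0.0000 -1.0000
    outer loop
      vertex 0.9 5.6 0.0
      vertex 0.3 12.3 0.0
      vertex 19.6 10.7 0.0
    endloop
  endfacet
  facet normal 0.0000 0.0000 -1.0000
    outer loop
      vertex 5.7 0.9 0.0
      vertex 0.9 5.6 0.0
      vertex 19.6 10.7 0.0
    endloop
  endfacet
  facet normal 0.0000 0.0000 -1.0000
    outer loop
      vertex 12.4 0.3 0.0
      vertex 5.7 0.9 0.0
      vertex 19.6 10.7 0.0
    endloop
  endfacet
  facet normal 0.0000 0.0000 -1.0000
    outer loop
      vertex 17.9 4.2 0.0
      vertex 12.4 0.3 0.0
      vertex 19.6 10.7 0.0
    endloop
  endfacet
  facet normal 0.8552 0.4066 0.3216
    outer loop
      vertex 19.6 10.7 0.0
      vertex 16.7 16.8 0.0
      vertex 9.8 9.8 27.2
    endloop
  endfacet
  facet normal 0.3950 0.8605 0.3217
    outer loop
      vertex 16.7 16.8 0.0
      vertex 10.6 19.6 0.0
      vertex 9.8 9.8 27.2
    endloop
  endfacet
  facet normal -0.2527 0.9126 0.3214
    outer loop
      vertex 10.6 19.6 0.0
      vertex 4.1 17.8 0.0
      vertex 9.8 9.8 27.2
    endloop
  endfacet
  facet normal -0.7790 0.5382 0.3216
    outer loop
      vertex 4.1 17.8 0.0
      vertex 0.3 12.3 0.0
      vertex 9.8 9.8 27.2
    endloop
  endfacet
  facet normal -0.9431 -0.0845 0.3216
    outer loop
      vertex 0.3 12.3 0.0
      vertex 0.9 5.6 0.0
      vertex 9.8 9.8 27.2
    endloop
  endfacet
  facet normal -0.6625 -0.6766 0.3213
    outer loop
      vertex 0.9 5.6 0.0
      vertex 5.7 0.9 0.0
      vertex 9.8 9.8 27.2
    endloop
  endfacet
  facet normal -0.0845 -0.9432 0.3213
    outer loop
      vertex 5.7 0.9 0.0
      vertex 12.4 0.3 0.0
      vertex 9.8 9.8 27.2
    endloop
  endfacet
  facet normal 0.5476 -0.7723 0.3221
    outer loop
      vertex 12.4 0.3 0.0
      vertex 17.9 4.2 0.0
      vertex 9.8 9.8 27.2
    endloop
  endfacet
  facet normal 0.9159 -0.2395 0.3221
    outer loop
      vertex 17.9 4.2 0.0
      vertex 19.6 10.7 0.0
      vertex 9.8 9.8 27.2
    endloop
  endfacet
endsolid part

The G0 Z moves step by Δz≈5.4 mm. The G1 loops shrink linearly with z, so the solid tapers from its base footprint up to z≈27.2. Closing with a flat bottom cap and the tapered top and triangulating gives 16 facets — a regular 9-sided pyramid, base circumscribed radius ≈ 9.8 mm, apex at z ≈ 27.2 mm.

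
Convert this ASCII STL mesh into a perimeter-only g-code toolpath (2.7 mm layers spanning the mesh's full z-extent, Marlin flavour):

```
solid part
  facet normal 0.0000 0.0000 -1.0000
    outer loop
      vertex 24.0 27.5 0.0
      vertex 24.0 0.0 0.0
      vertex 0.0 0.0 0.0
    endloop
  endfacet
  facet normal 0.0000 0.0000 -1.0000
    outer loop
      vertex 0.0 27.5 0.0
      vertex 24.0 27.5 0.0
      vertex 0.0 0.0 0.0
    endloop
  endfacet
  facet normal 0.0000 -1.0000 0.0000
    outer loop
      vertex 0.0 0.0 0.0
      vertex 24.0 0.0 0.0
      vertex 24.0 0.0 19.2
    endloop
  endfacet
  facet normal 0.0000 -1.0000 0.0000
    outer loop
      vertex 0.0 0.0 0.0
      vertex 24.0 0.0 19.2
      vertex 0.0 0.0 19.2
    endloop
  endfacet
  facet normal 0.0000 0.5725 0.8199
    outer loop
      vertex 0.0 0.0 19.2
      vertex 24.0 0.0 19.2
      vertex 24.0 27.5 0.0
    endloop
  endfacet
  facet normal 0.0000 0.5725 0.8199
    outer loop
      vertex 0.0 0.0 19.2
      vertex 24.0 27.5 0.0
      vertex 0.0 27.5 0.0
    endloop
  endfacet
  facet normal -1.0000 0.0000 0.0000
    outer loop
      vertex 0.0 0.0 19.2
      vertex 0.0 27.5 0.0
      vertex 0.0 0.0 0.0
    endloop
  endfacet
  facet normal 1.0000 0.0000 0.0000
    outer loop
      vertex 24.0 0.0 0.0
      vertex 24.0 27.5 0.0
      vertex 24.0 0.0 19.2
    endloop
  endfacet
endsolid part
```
; perimeter-only toolpath
G21 ; units = mm
G90 ; absolute positioning
G28 ; home
; layer 1
G0 Z2.7
G0 X0.0 Y0.0
G1 X24.0 Y0.0
G1 X24.0 Y23.6
G1 X0.0 Y23.6
G1 X0.0 Y0.0
; layer 2
G0 Z5.5
G0 X0.0 Y0.0
G1 X24.0 Y0.0
G1 X24.0 Y19.6
G1 X0.0 Y19.6
G1 X0.0 Y0.0
; layer 3
G0 Z8.2
G0 X0.0 Y0.0
G1 X24.0 Y0.0
G1 X24.0 Y15.7
G1 X0.0 Y15.7
G1 X0.0 Y0.0
; layer 4
G0 Z11.0
G0 X0.0 Y0.0
G1 X24.0 Y0.0
G1 X24.0 Y11.8
G1 X0.0 Y11.8
G1 X0.0 Y0.0
; layer 5
G0 Z13.7
G0 X0.0 Y0.0
G1 X24.0 Y0.0
G1 X24.0 Y7.9
G1 X0.0 Y7.9
G1 X0.0 Y0.0
; layer 6
G0 Z16.5
G0 X0.0 Y0.0
G1 X24.0 Y0.0
G1 X24.0 Y3.9
G1 X0.0 Y3.9
G1 X0.0 Y0.0
M2 ; end

The solid is a wedge (ramp): 24 × 27.5 mm base, rising to 19.2 mm along the y=0 edge and sloping linearly to z=0 at y=27.5. Slicing at Δz = 2.7 mm — 7 equal slices spanning the solid's height, so layer i sits at z = i·h/7 — gives 6 non-empty perimeters. Each is a 4-segment closed polygon; G0 lifts to the layer z and rapids to the start vertex, then G1 traces the edges. The cross-section shrinks linearly with z (the slice at the apex is degenerate and omitted).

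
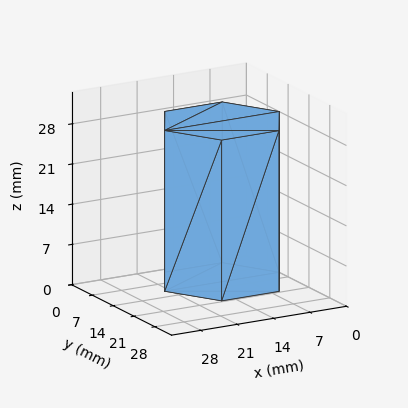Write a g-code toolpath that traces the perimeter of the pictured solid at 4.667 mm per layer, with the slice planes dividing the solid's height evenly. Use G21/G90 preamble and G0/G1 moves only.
Reading the render: the shape is a regular 6-sided prism (a cylinder approximated with 6 flat sides), circumscribed radius ≈ 11 mm, height ≈ 28 mm (dimensions read to the nearest mm from the axis ticks). For the g-code, the solid's height is divided into equal slices at the stated Δz and each level perimeter traced with G1 moves after a G0 lift.

; perimeter-only toolpath
G21 ; units = mm
G90 ; absolute positioning
G28 ; home
; layer 1
G0 Z4.667
G0 X22.000 Y11.000
G1 X16.500 Y20.526
G1 X5.500 Y20.526
G1 X0.000 Y11.000
G1 X5.500 Y1.474
G1 X16.500 Y1.474
G1 X22.000 Y11.000
; layer 2
G0 Z9.333
G0 X22.000 Y11.000
G1 X16.500 Y20.526
G1 X5.500 Y20.526
G1 X0.000 Y11.000
G1 X5.500 Y1.474
G1 X16.500 Y1.474
G1 X22.000 Y11.000
; layer 3
G0 Z14.000
G0 X22.000 Y11.000
G1 X16.500 Y20.526
G1 X5.500 Y20.526
G1 X0.000 Y11.000
G1 X5.500 Y1.474
G1 X16.500 Y1.474
G1 X22.000 Y11.000
; layer 4
G0 Z18.667
G0 X22.000 Y11.000
G1 X16.500 Y20.526
G1 X5.500 Y20.526
G1 X0.000 Y11.000
G1 X5.500 Y1.474
G1 X16.500 Y1.474
G1 X22.000 Y11.000
; layer 5
G0 Z23.333
G0 X22.000 Y11.000
G1 X16.500 Y20.526
G1 X5.500 Y20.526
G1 X0.000 Y11.000
G1 X5.500 Y1.474
G1 X16.500 Y1.474
G1 X22.000 Y11.000
; layer 6
G0 Z28.000
G0 X22.000 Y11.000
G1 X16.500 Y20.526
G1 X5.500 Y20.526
G1 X0.000 Y11.000
G1 X5.500 Y1.474
G1 X16.500 Y1.474
G1 X22.000 Y11.000
M2 ; end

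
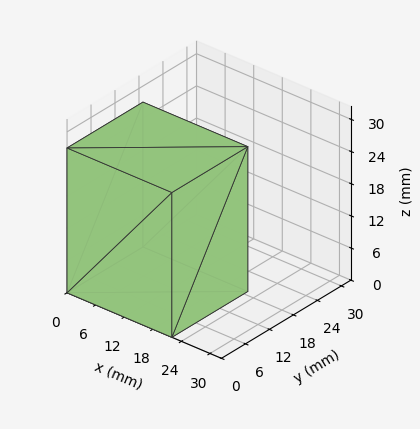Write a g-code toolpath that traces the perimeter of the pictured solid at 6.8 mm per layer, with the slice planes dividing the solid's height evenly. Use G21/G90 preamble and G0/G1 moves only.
Reading the render: the shape is a rectangular box, roughly 22 × 19 mm footprint and 27 mm tall (dimensions read to the nearest mm from the axis ticks). For the g-code, the solid's height is divided into equal slices at the stated Δz and each level perimeter traced with G1 moves after a G0 lift.

; perimeter-only toolpath
G21 ; units = mm
G90 ; absolute positioning
G28 ; home
; layer 1
G0 Z6.8
G0 X0.0 Y0.0
G1 X22.0 Y0.0
G1 X22.0 Y19.0
G1 X0.0 Y19.0
G1 X0.0 Y0.0
; layer 2
G0 Z13.5
G0 X0.0 Y0.0
G1 X22.0 Y0.0
G1 X22.0 Y19.0
G1 X0.0 Y19.0
G1 X0.0 Y0.0
; layer 3
G0 Z20.2
G0 X0.0 Y0.0
G1 X22.0 Y0.0
G1 X22.0 Y19.0
G1 X0.0 Y19.0
G1 X0.0 Y0.0
; layer 4
G0 Z27.0
G0 X0.0 Y0.0
G1 X22.0 Y0.0
G1 X22.0 Y19.0
G1 X0.0 Y19.0
G1 X0.0 Y0.0
M2 ; end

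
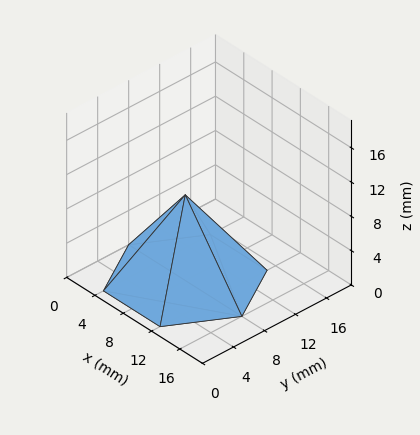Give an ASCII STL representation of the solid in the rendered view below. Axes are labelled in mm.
Reading the render: the shape is a regular 6-sided pyramid, base circumscribed radius ≈ 8 mm, apex at z ≈ 10 mm (dimensions read to the nearest mm from the axis ticks). For the STL, each face is triangulated and given an outward normal.

solid part
  facet normal 0.0000 0.0000 -1.0000
    outer loop
      vertex 4.0 14.9 0.0
      vertex 12.0 14.9 0.0
      vertex 16.0 8.0 0.0
    endloop
  endfacet
  facet normal 0.0000 0.0000 -1.0000
    outer loop
      vertex 0.0 8.0 0.0
      vertex 4.0 14.9 0.0
      vertex 16.0 8.0 0.0
    endloop
  endfacet
  facet normal 0.0000 0.0000 -1.0000
    outer loop
      vertex 4.0 1.1 0.0
      vertex 0.0 8.0 0.0
      vertex 16.0 8.0 0.0
    endloop
  endfacet
  facet normal 0.0000 0.0000 -1.0000
    outer loop
      vertex 12.0 1.1 0.0
      vertex 4.0 1.1 0.0
      vertex 16.0 8.0 0.0
    endloop
  endfacet
  facet normal 0.7114 0.4124 0.5691
    outer loop
      vertex 16.0 8.0 0.0
      vertex 12.0 14.9 0.0
      vertex 8.0 8.0 10.0
    endloop
  endfacet
  facet normal 0.0000 0.8231 0.5679
    outer loop
      vertex 12.0 14.9 0.0
      vertex 4.0 14.9 0.0
      vertex 8.0 8.0 10.0
    endloop
  endfacet
  facet normal -0.7114 0.4124 0.5691
    outer loop
      vertex 4.0 14.9 0.0
      vertex 0.0 8.0 0.0
      vertex 8.0 8.0 10.0
    endloop
  endfacet
  facet normal -0.7114 -0.4124 0.5691
    outer loop
      vertex 0.0 8.0 0.0
      vertex 4.0 1.1 0.0
      vertex 8.0 8.0 10.0
    endloop
  endfacet
  facet normal 0.0000 -0.8231 0.5679
    outer loop
      vertex 4.0 1.1 0.0
      vertex 12.0 1.1 0.0
      vertex 8.0 8.0 10.0
    endloop
  endfacet
  facet normal 0.7114 -0.4124 0.5691
    outer loop
      vertex 12.0 1.1 0.0
      vertex 16.0 8.0 0.0
      vertex 8.0 8.0 10.0
    endloop
  endfacet
endsolid part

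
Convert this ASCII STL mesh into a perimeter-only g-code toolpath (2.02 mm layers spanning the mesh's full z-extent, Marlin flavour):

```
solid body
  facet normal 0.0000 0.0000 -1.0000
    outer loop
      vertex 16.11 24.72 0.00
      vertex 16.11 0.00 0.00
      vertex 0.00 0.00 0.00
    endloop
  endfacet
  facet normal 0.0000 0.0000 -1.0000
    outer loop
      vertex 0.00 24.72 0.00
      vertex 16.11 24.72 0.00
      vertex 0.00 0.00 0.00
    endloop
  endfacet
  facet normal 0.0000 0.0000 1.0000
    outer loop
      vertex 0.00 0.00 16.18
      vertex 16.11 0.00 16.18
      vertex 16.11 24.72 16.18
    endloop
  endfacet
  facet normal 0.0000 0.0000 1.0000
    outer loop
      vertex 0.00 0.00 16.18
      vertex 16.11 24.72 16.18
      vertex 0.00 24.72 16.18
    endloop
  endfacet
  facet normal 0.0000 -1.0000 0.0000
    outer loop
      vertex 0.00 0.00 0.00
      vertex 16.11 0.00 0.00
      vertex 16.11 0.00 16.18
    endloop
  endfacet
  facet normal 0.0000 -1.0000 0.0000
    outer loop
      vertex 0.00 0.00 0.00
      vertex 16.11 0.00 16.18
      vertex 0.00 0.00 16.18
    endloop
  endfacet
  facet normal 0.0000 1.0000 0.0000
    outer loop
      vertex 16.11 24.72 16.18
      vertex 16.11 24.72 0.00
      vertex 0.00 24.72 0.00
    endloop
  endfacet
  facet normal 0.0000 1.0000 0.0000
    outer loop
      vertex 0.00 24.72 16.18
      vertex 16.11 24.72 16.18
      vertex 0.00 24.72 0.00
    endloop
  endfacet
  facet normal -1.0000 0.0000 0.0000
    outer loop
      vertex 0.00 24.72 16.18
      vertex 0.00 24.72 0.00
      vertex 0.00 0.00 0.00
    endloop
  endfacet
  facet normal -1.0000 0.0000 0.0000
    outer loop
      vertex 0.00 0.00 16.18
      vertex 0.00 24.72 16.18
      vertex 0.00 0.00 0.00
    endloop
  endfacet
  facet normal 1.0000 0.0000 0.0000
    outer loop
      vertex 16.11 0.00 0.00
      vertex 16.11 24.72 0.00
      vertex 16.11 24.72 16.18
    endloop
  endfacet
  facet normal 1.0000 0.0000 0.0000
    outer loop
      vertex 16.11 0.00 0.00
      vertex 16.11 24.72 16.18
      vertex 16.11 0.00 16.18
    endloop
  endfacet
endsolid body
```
; perimeter-only toolpath
G21 ; units = mm
G90 ; absolute positioning
G28 ; home
; layer 1
G0 Z2.02
G0 X0.00 Y0.00
G1 X16.11 Y0.00
G1 X16.11 Y24.72
G1 X0.00 Y24.72
G1 X0.00 Y0.00
; layer 2
G0 Z4.04
G0 X0.00 Y0.00
G1 X16.11 Y0.00
G1 X16.11 Y24.72
G1 X0.00 Y24.72
G1 X0.00 Y0.00
; layer 3
G0 Z6.07
G0 X0.00 Y0.00
G1 X16.11 Y0.00
G1 X16.11 Y24.72
G1 X0.00 Y24.72
G1 X0.00 Y0.00
; layer 4
G0 Z8.09
G0 X0.00 Y0.00
G1 X16.11 Y0.00
G1 X16.11 Y24.72
G1 X0.00 Y24.72
G1 X0.00 Y0.00
; layer 5
G0 Z10.11
G0 X0.00 Y0.00
G1 X16.11 Y0.00
G1 X16.11 Y24.72
G1 X0.00 Y24.72
G1 X0.00 Y0.00
; layer 6
G0 Z12.13
G0 X0.00 Y0.00
G1 X16.11 Y0.00
G1 X16.11 Y24.72
G1 X0.00 Y24.72
G1 X0.00 Y0.00
; layer 7
G0 Z14.16
G0 X0.00 Y0.00
G1 X16.11 Y0.00
G1 X16.11 Y24.72
G1 X0.00 Y24.72
G1 X0.00 Y0.00
; layer 8
G0 Z16.18
G0 X0.00 Y0.00
G1 X16.11 Y0.00
G1 X16.11 Y24.72
G1 X0.00 Y24.72
G1 X0.00 Y0.00
M2 ; end

The solid is a rectangular box, roughly 16.1 × 24.7 mm footprint and 16.2 mm tall. Slicing at Δz = 2.02 mm — 8 equal slices spanning the solid's height, so layer i sits at z = i·h/8 — gives 8 non-empty perimeters. Each is a 4-segment closed polygon; G0 lifts to the layer z and rapids to the start vertex, then G1 traces the edges.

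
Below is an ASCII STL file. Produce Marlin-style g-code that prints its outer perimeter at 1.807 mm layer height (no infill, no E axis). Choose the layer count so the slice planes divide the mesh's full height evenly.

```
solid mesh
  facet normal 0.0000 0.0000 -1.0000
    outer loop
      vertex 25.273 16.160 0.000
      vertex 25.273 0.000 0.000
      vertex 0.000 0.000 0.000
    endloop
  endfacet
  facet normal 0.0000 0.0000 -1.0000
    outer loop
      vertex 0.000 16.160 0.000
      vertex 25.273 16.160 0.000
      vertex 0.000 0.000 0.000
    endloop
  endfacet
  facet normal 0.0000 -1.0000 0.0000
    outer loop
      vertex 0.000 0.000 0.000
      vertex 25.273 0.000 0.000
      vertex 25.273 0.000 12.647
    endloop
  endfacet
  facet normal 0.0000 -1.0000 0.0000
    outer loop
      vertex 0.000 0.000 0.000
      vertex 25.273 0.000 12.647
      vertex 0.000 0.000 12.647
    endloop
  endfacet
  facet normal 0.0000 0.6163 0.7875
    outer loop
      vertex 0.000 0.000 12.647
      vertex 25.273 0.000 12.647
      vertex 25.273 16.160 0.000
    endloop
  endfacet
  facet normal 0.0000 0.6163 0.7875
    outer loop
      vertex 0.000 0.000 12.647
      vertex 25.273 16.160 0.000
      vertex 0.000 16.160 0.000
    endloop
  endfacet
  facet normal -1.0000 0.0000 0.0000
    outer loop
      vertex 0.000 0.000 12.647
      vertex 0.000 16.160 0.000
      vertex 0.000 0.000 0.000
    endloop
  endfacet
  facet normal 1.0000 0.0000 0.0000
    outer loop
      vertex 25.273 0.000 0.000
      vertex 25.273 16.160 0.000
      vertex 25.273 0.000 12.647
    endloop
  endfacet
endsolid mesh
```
; perimeter-only toolpath
G21 ; units = mm
G90 ; absolute positioning
G28 ; home
; layer 1
G0 Z1.807
G0 X0.000 Y0.000
G1 X25.273 Y0.000
G1 X25.273 Y13.851
G1 X0.000 Y13.851
G1 X0.000 Y0.000
; layer 2
G0 Z3.613
G0 X0.000 Y0.000
G1 X25.273 Y0.000
G1 X25.273 Y11.543
G1 X0.000 Y11.543
G1 X0.000 Y0.000
; layer 3
G0 Z5.420
G0 X0.000 Y0.000
G1 X25.273 Y0.000
G1 X25.273 Y9.234
G1 X0.000 Y9.234
G1 X0.000 Y0.000
; layer 4
G0 Z7.227
G0 X0.000 Y0.000
G1 X25.273 Y0.000
G1 X25.273 Y6.926
G1 X0.000 Y6.926
G1 X0.000 Y0.000
; layer 5
G0 Z9.034
G0 X0.000 Y0.000
G1 X25.273 Y0.000
G1 X25.273 Y4.617
G1 X0.000 Y4.617
G1 X0.000 Y0.000
; layer 6
G0 Z10.840
G0 X0.000 Y0.000
G1 X25.273 Y0.000
G1 X25.273 Y2.309
G1 X0.000 Y2.309
G1 X0.000 Y0.000
M2 ; end

The solid is a wedge (ramp): 25.3 × 16.2 mm base, rising to 12.6 mm along the y=0 edge and sloping linearly to z=0 at y=16.2. Slicing at Δz = 1.807 mm — 7 equal slices spanning the solid's height, so layer i sits at z = i·h/7 — gives 6 non-empty perimeters. Each is a 4-segment closed polygon; G0 lifts to the layer z and rapids to the start vertex, then G1 traces the edges. The cross-section shrinks linearly with z (the slice at the apex is degenerate and omitted).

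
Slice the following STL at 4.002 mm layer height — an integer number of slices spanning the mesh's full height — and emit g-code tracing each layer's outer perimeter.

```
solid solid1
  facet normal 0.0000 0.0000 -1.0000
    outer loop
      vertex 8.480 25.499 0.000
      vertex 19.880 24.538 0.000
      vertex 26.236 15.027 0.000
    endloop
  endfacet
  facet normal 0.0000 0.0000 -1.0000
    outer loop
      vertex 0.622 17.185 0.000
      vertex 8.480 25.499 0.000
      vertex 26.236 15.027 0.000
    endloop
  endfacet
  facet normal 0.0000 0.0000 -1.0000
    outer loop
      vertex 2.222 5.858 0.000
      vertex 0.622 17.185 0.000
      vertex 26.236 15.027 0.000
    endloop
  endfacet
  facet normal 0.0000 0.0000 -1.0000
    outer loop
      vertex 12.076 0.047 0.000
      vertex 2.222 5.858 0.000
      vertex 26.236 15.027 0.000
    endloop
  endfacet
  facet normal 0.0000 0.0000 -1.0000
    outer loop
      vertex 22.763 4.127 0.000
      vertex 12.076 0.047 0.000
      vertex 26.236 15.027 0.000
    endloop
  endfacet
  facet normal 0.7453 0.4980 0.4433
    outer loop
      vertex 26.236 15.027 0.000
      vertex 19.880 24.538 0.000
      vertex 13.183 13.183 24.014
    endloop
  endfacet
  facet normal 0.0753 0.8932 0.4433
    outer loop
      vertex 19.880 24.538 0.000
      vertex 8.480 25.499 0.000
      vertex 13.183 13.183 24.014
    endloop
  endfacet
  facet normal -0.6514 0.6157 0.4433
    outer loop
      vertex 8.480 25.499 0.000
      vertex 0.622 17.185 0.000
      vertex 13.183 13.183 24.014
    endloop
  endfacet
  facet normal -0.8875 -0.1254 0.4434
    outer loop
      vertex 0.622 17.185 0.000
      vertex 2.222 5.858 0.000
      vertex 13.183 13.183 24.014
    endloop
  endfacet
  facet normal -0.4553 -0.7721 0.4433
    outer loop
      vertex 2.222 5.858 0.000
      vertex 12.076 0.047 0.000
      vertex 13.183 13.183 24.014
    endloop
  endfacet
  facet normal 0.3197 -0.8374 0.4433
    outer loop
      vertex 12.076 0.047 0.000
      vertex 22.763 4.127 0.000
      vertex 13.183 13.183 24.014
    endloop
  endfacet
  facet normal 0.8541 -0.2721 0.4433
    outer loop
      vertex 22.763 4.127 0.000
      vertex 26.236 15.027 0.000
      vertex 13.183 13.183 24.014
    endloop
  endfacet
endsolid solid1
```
; perimeter-only toolpath
G21 ; units = mm
G90 ; absolute positioning
G28 ; home
; layer 1
G0 Z4.002
G0 X24.061 Y14.720
G1 X18.764 Y22.645
G1 X9.264 Y23.446
G1 X2.716 Y16.518
G1 X4.049 Y7.079
G1 X12.261 Y2.236
G1 X21.166 Y5.636
G1 X24.061 Y14.720
; layer 2
G0 Z8.005
G0 X21.885 Y14.412
G1 X17.648 Y20.753
G1 X10.048 Y21.394
G1 X4.809 Y15.851
G1 X5.876 Y8.300
G1 X12.445 Y4.426
G1 X19.570 Y7.146
G1 X21.885 Y14.412
; layer 3
G0 Z12.007
G0 X19.709 Y14.105
G1 X16.532 Y18.860
G1 X10.832 Y19.341
G1 X6.903 Y15.184
G1 X7.703 Y9.521
G1 X12.630 Y6.615
G1 X17.973 Y8.655
G1 X19.709 Y14.105
; layer 4
G0 Z16.009
G0 X17.534 Y13.798
G1 X15.415 Y16.968
G1 X11.615 Y17.288
G1 X8.996 Y14.517
G1 X9.529 Y10.741
G1 X12.814 Y8.804
G1 X16.376 Y10.164
G1 X17.534 Y13.798
; layer 5
G0 Z20.012
G0 X15.358 Y13.490
G1 X14.299 Y15.075
G1 X12.399 Y15.236
G1 X11.090 Y13.850
G1 X11.356 Y11.962
G1 X12.998 Y10.994
G1 X14.780 Y11.674
G1 X15.358 Y13.490
M2 ; end

The solid is a regular 7-sided pyramid, base circumscribed radius ≈ 13.2 mm, apex at z ≈ 24 mm. Slicing at Δz = 4.002 mm — 6 equal slices spanning the solid's height, so layer i sits at z = i·h/6 — gives 5 non-empty perimeters. Each is a 7-segment closed polygon; G0 lifts to the layer z and rapids to the start vertex, then G1 traces the edges. The cross-section shrinks linearly with z (the slice at the apex is degenerate and omitted).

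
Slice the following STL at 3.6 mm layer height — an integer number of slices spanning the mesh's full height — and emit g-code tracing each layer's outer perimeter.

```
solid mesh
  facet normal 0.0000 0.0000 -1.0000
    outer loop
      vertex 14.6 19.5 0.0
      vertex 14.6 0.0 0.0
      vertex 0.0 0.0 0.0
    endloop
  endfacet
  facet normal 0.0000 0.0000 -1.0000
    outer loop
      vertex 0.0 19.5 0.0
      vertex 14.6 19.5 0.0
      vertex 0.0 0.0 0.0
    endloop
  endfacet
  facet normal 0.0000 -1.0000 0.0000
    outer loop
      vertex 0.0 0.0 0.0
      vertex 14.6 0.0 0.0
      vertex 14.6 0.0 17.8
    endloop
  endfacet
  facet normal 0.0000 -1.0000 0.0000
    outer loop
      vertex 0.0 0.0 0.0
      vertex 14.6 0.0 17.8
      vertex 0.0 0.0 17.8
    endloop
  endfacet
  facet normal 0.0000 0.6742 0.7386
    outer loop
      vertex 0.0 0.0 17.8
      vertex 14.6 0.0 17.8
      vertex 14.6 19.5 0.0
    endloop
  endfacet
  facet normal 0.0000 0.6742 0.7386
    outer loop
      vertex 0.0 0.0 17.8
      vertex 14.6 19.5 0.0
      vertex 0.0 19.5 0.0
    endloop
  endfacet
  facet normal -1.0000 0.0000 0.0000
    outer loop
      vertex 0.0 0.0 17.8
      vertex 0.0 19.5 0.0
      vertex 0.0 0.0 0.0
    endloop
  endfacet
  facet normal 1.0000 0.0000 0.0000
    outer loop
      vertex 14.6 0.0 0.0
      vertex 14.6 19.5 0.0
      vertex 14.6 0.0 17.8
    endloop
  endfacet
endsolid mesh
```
; perimeter-only toolpath
G21 ; units = mm
G90 ; absolute positioning
G28 ; home
; layer 1
G0 Z3.6
G0 X0.0 Y0.0
G1 X14.6 Y0.0
G1 X14.6 Y15.6
G1 X0.0 Y15.6
G1 X0.0 Y0.0
; layer 2
G0 Z7.1
G0 X0.0 Y0.0
G1 X14.6 Y0.0
G1 X14.6 Y11.7
G1 X0.0 Y11.7
G1 X0.0 Y0.0
; layer 3
G0 Z10.7
G0 X0.0 Y0.0
G1 X14.6 Y0.0
G1 X14.6 Y7.8
G1 X0.0 Y7.8
G1 X0.0 Y0.0
; layer 4
G0 Z14.2
G0 X0.0 Y0.0
G1 X14.6 Y0.0
G1 X14.6 Y3.9
G1 X0.0 Y3.9
G1 X0.0 Y0.0
M2 ; end

The solid is a wedge (ramp): 14.6 × 19.5 mm base, rising to 17.8 mm along the y=0 edge and sloping linearly to z=0 at y=19.5. Slicing at Δz = 3.6 mm — 5 equal slices spanning the solid's height, so layer i sits at z = i·h/5 — gives 4 non-empty perimeters. Each is a 4-segment closed polygon; G0 lifts to the layer z and rapids to the start vertex, then G1 traces the edges. The cross-section shrinks linearly with z (the slice at the apex is degenerate and omitted).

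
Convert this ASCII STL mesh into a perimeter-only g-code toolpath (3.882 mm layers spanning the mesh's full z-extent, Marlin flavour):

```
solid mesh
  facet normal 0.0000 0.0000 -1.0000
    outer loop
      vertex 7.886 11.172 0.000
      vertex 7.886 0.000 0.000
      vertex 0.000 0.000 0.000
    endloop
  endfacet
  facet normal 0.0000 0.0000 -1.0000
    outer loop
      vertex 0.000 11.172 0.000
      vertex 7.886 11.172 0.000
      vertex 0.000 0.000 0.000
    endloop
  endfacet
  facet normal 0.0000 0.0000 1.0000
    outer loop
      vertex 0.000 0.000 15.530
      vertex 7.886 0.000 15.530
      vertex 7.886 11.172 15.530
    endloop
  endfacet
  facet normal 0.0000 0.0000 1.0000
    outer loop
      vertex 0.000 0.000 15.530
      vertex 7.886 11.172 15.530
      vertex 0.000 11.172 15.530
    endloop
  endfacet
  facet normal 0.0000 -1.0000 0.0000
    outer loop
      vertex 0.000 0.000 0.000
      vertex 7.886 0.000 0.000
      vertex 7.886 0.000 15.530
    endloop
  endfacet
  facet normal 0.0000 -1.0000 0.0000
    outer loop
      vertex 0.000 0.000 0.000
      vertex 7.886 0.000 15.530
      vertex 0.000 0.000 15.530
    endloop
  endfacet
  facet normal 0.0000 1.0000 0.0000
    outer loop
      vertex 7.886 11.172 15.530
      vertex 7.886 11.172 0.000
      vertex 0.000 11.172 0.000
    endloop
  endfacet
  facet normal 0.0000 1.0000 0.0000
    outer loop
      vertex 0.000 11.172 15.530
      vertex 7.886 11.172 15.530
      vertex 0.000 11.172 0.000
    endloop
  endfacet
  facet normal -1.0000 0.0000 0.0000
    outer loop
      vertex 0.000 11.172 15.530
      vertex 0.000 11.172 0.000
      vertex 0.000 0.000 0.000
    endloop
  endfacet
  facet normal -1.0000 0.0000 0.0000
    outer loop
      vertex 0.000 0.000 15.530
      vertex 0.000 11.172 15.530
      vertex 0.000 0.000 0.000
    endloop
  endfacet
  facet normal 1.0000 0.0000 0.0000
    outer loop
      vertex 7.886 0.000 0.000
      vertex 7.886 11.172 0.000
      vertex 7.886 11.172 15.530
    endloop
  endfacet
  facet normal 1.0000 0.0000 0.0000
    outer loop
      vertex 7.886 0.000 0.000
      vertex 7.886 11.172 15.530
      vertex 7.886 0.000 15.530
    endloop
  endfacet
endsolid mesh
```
; perimeter-only toolpath
G21 ; units = mm
G90 ; absolute positioning
G28 ; home
; layer 1
G0 Z3.882
G0 X0.000 Y0.000
G1 X7.886 Y0.000
G1 X7.886 Y11.172
G1 X0.000 Y11.172
G1 X0.000 Y0.000
; layer 2
G0 Z7.765
G0 X0.000 Y0.000
G1 X7.886 Y0.000
G1 X7.886 Y11.172
G1 X0.000 Y11.172
G1 X0.000 Y0.000
; layer 3
G0 Z11.647
G0 X0.000 Y0.000
G1 X7.886 Y0.000
G1 X7.886 Y11.172
G1 X0.000 Y11.172
G1 X0.000 Y0.000
; layer 4
G0 Z15.530
G0 X0.000 Y0.000
G1 X7.886 Y0.000
G1 X7.886 Y11.172
G1 X0.000 Y11.172
G1 X0.000 Y0.000
M2 ; end

The solid is a rectangular box, roughly 7.89 × 11.2 mm footprint and 15.5 mm tall. Slicing at Δz = 3.882 mm — 4 equal slices spanning the solid's height, so layer i sits at z = i·h/4 — gives 4 non-empty perimeters. Each is a 4-segment closed polygon; G0 lifts to the layer z and rapids to the start vertex, then G1 traces the edges.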